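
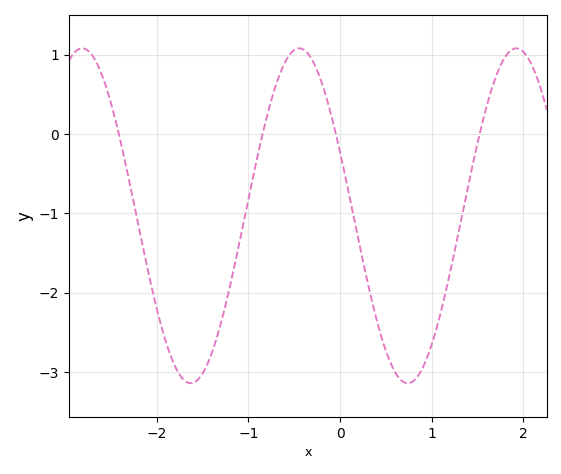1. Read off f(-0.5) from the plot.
1.1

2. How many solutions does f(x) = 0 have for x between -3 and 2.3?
4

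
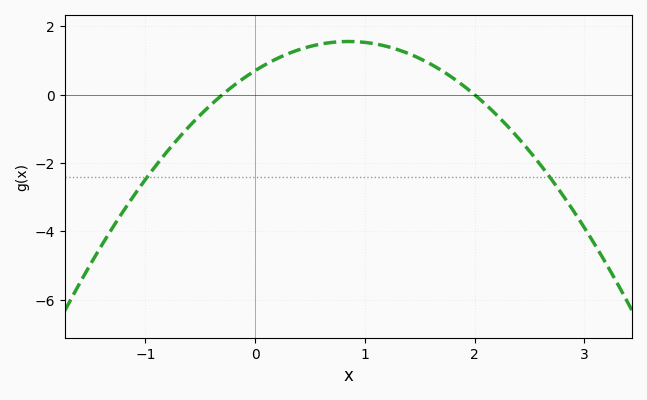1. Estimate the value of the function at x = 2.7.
-2.48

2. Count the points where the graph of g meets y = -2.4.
2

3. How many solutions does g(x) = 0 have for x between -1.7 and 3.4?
2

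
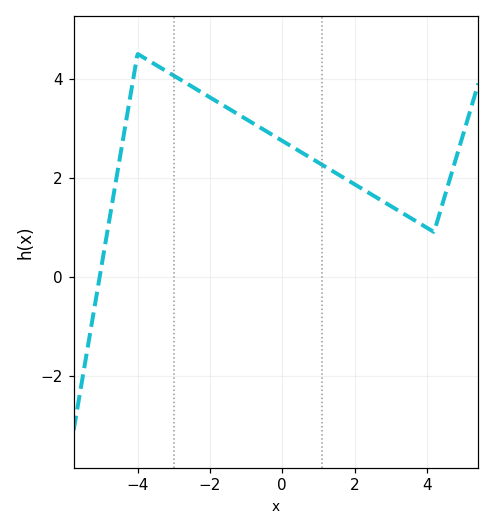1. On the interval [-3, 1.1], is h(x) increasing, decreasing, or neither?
decreasing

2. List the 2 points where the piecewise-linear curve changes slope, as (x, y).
(-4, 4.5); (4.2, 0.9)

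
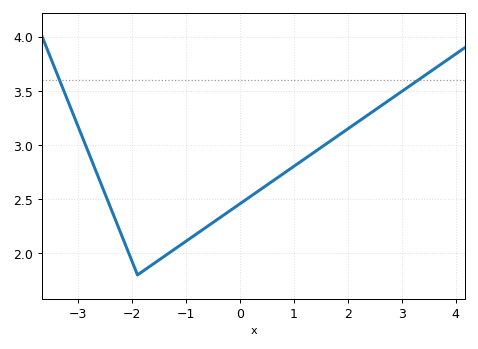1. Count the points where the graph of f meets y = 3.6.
2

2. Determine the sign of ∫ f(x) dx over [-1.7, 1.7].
positive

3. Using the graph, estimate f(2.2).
3.2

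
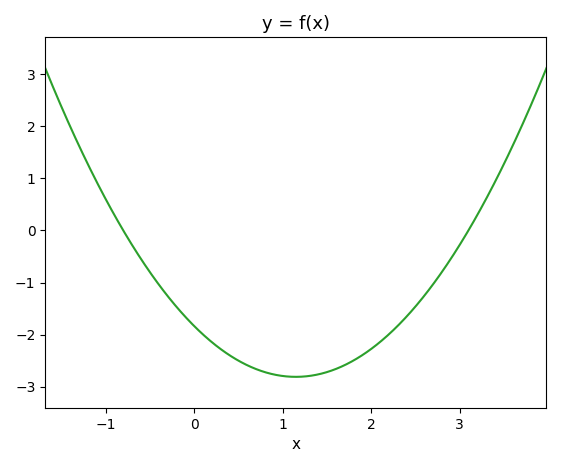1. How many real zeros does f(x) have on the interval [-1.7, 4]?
2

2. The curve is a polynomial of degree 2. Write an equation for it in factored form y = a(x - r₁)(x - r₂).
y = 0.74(x + 0.8)(x - 3.1)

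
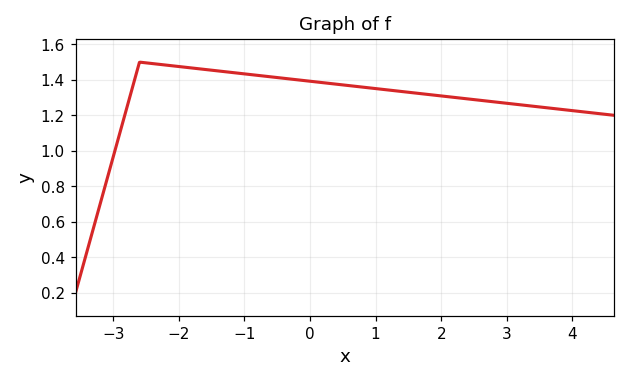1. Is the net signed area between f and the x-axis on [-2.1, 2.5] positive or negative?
positive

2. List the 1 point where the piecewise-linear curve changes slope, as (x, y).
(-2.6, 1.5)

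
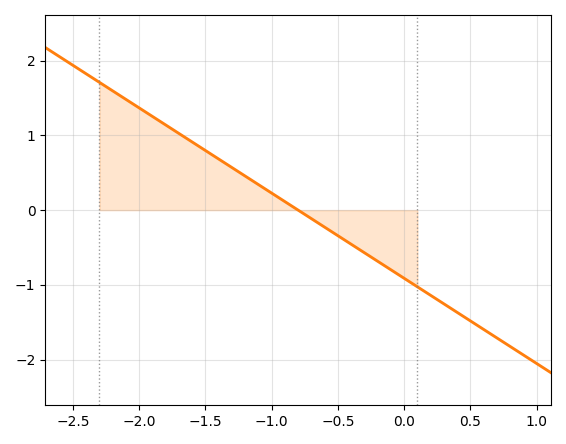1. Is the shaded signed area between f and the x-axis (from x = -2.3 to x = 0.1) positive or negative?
positive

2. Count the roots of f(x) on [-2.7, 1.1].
1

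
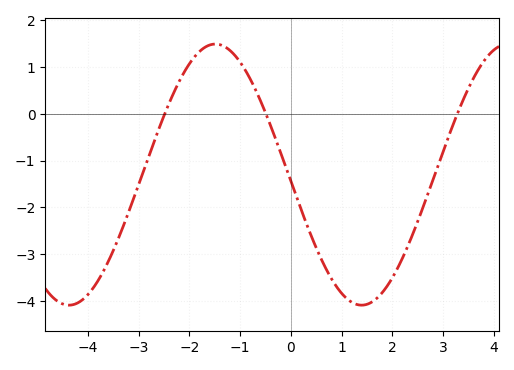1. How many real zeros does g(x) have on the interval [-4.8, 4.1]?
3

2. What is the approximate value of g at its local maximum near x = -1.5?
1.49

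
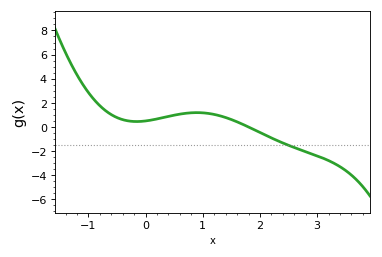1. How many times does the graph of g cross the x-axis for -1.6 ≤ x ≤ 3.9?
1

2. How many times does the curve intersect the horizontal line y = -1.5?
1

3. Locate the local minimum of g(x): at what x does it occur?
-0.2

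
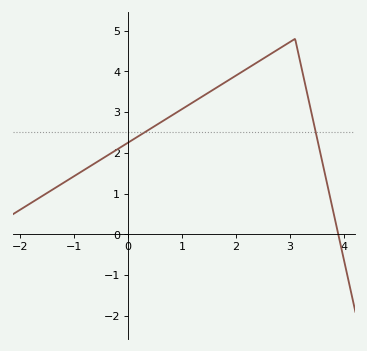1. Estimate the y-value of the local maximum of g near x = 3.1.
4.8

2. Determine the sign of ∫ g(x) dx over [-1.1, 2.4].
positive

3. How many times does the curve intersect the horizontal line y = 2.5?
2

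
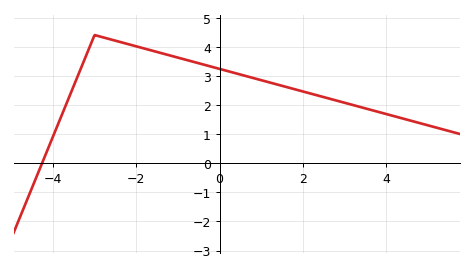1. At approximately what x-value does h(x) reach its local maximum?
-3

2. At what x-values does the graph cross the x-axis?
-4.26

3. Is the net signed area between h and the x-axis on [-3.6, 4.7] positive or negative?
positive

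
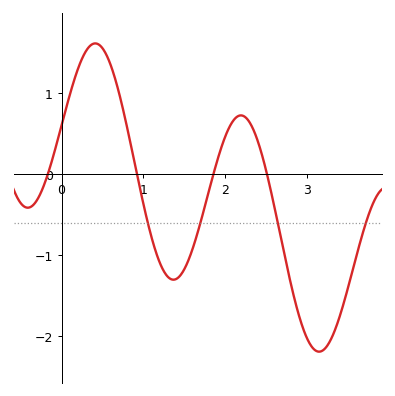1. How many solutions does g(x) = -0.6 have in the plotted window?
4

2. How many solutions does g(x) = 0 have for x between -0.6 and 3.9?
4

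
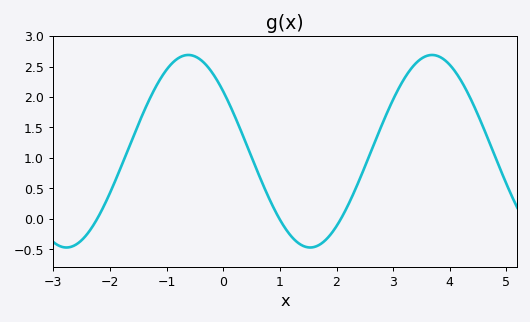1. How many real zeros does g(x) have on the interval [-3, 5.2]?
3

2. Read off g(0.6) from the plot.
0.788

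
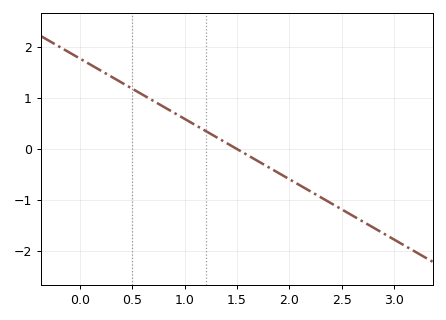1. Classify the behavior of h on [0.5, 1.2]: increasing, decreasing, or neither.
decreasing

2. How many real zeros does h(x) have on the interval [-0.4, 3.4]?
1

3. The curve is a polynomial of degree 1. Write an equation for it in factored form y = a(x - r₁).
y = -1.18(x - 1.5)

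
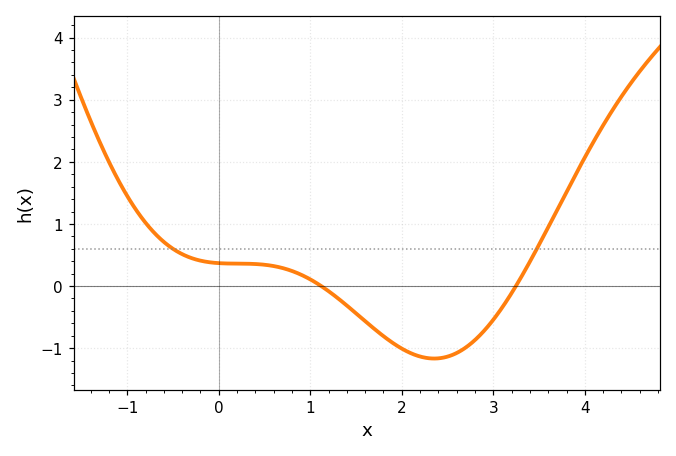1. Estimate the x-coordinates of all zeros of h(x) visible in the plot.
1.12, 3.25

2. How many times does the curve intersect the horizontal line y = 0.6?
2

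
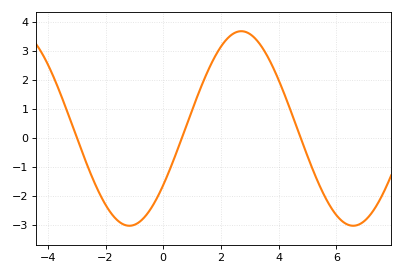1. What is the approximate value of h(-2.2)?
-1.94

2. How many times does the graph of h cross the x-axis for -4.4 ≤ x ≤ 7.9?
3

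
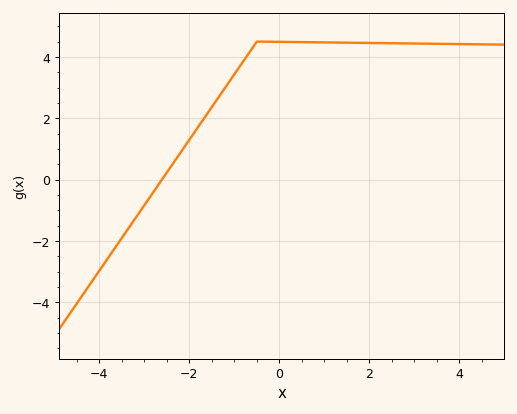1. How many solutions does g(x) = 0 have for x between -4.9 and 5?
1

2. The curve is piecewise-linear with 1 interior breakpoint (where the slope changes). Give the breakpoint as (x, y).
(-0.5, 4.5)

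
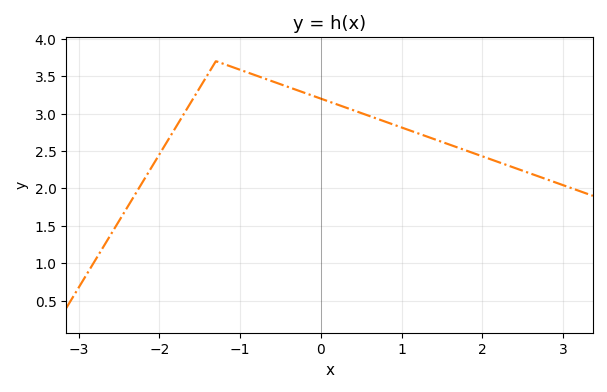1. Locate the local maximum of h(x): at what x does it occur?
-1.3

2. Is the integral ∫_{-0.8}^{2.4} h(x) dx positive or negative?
positive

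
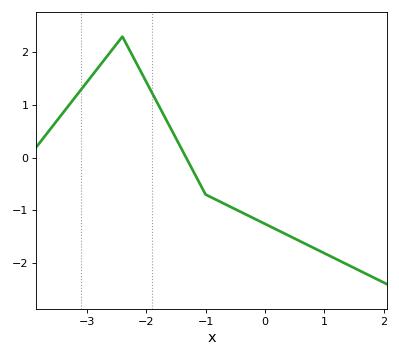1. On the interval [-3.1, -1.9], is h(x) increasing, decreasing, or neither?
neither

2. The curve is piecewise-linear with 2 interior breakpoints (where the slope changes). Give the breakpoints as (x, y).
(-2.4, 2.3); (-1, -0.7)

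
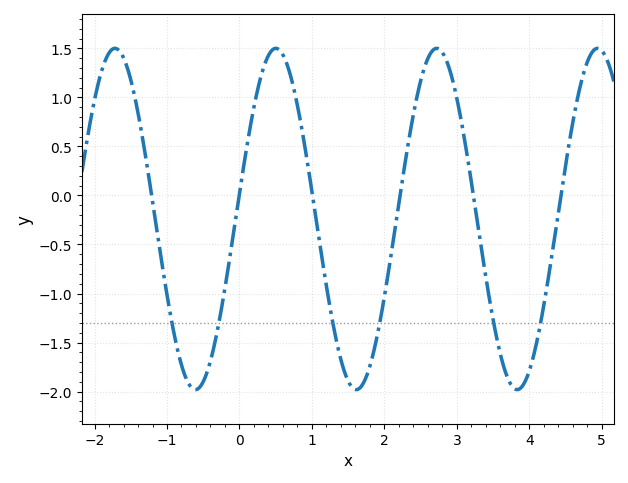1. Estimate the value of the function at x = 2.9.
1.3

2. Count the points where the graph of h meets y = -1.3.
6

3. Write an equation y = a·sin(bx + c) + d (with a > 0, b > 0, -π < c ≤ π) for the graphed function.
y = 1.74sin(2.8x + 0.15) - 0.24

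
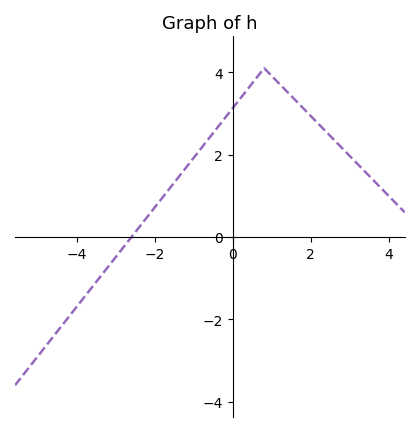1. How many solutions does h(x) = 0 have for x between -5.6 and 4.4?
1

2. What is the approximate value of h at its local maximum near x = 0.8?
4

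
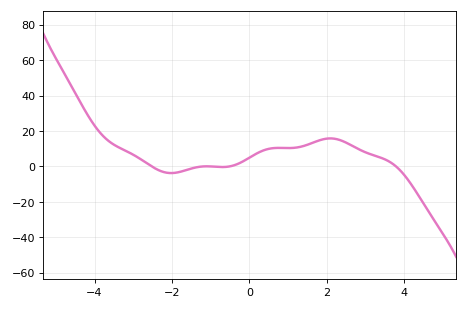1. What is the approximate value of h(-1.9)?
-3.58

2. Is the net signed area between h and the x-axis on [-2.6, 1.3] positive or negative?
positive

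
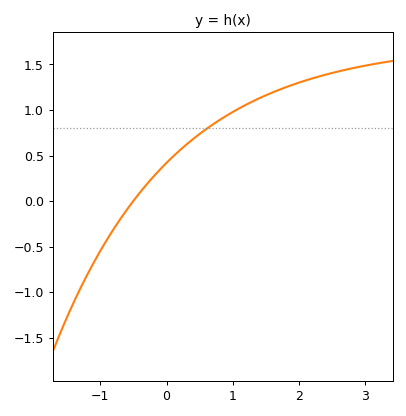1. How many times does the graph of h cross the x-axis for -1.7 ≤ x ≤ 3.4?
1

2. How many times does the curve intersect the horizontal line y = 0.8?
1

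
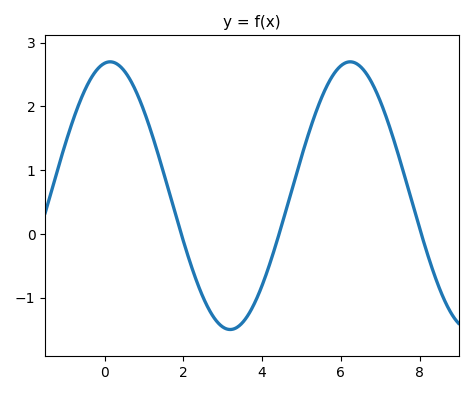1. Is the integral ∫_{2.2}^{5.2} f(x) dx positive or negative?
negative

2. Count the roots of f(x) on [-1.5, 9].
3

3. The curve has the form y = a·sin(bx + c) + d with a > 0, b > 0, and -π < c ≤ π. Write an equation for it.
y = 2.1sin(1x + 1.4) + 0.6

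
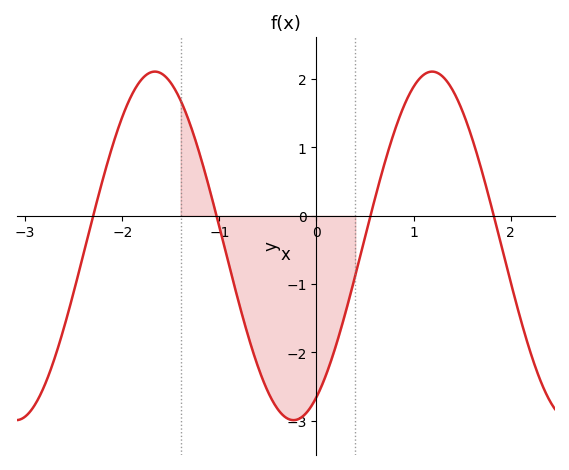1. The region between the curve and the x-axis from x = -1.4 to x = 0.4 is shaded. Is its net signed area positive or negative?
negative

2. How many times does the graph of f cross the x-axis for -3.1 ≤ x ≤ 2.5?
4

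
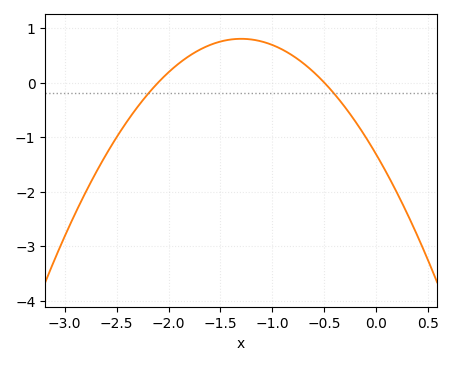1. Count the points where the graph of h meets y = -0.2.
2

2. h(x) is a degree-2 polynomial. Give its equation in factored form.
y = -1.25(x + 2.1)(x + 0.5)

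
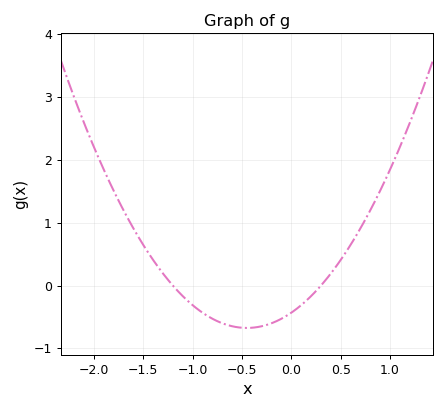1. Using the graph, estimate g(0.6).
0.6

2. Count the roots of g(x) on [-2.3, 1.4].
2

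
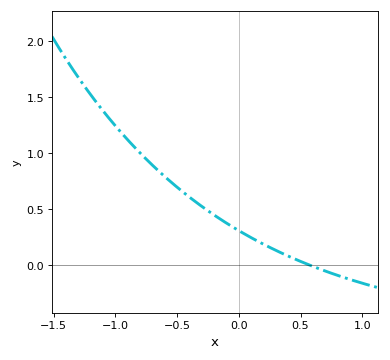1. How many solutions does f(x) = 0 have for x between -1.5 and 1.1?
1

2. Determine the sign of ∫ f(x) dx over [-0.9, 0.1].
positive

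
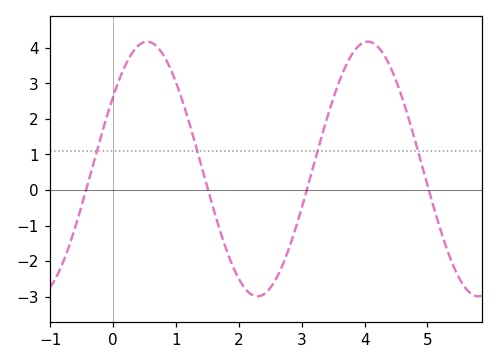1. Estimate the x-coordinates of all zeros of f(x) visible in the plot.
-0.429, 1.51, 3.08, 5.02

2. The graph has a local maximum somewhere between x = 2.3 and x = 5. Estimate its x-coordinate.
4.05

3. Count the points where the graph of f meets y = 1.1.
4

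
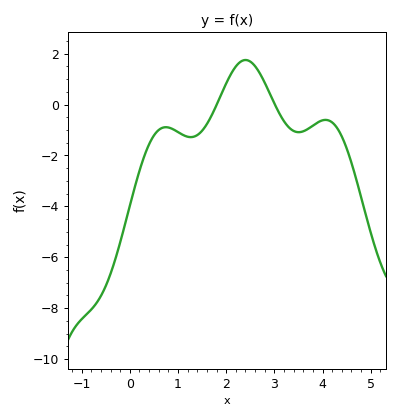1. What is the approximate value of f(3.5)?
-1.09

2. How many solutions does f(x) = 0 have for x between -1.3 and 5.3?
2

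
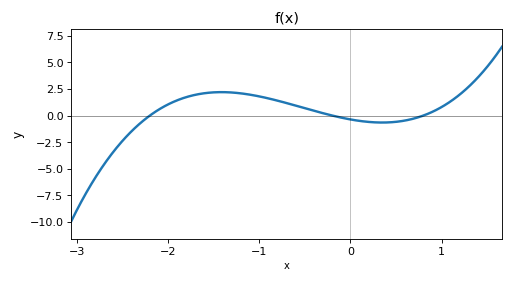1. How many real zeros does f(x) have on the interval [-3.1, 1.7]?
3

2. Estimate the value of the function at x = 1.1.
1.34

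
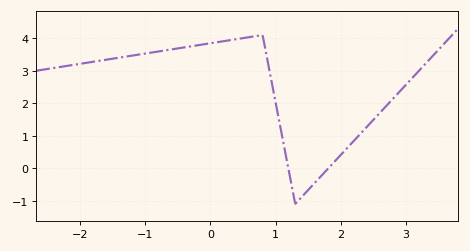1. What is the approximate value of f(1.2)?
-0.06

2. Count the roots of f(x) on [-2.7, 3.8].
2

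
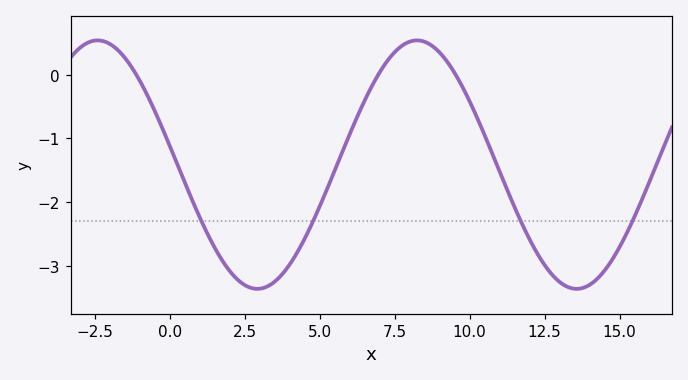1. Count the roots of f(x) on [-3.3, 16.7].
3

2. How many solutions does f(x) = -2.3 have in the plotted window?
4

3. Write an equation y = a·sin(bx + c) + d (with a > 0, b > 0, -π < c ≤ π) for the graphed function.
y = 1.95sin(0.59x + 2.99) - 1.41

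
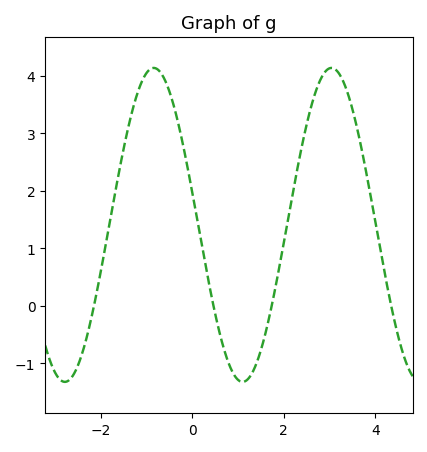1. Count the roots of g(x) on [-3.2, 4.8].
4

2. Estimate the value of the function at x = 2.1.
1.5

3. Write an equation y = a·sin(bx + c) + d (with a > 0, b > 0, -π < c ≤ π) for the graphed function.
y = 2.73sin(1.6x + 2.9) + 1.41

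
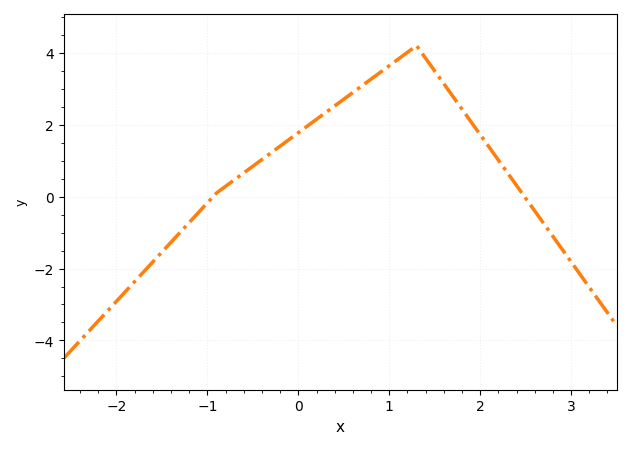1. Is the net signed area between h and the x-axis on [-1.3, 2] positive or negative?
positive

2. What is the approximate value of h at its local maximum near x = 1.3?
4.2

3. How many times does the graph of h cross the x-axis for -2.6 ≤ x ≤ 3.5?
2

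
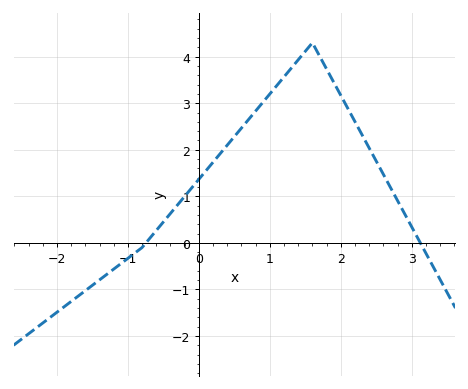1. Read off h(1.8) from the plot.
3.73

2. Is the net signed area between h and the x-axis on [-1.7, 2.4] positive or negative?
positive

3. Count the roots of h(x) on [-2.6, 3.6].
2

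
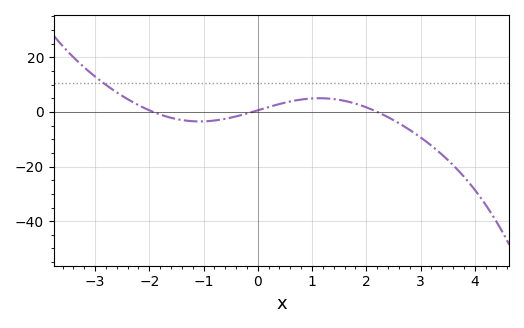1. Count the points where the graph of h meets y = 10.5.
1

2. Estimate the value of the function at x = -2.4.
4.67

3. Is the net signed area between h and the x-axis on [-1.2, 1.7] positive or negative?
positive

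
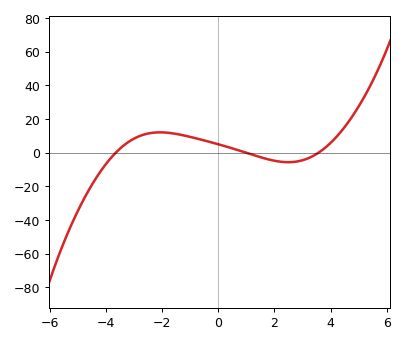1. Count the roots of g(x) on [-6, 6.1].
3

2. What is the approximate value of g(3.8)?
2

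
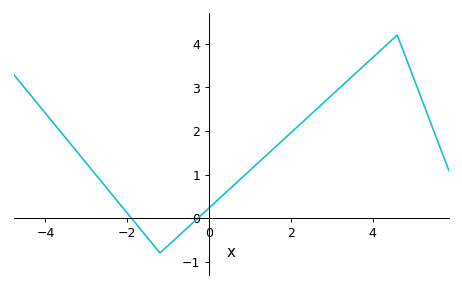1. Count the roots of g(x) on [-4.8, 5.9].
2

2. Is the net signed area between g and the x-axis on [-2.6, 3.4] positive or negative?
positive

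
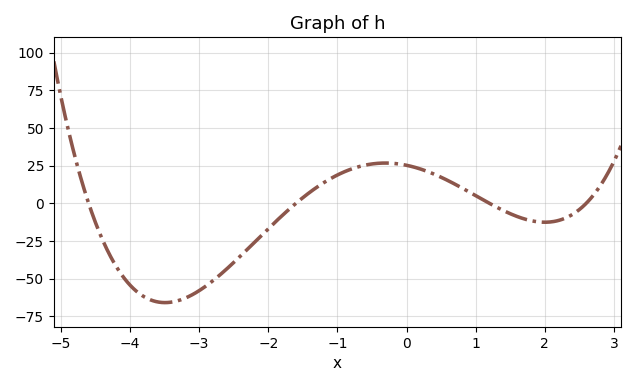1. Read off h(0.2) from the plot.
22.8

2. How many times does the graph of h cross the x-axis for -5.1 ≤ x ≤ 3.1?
4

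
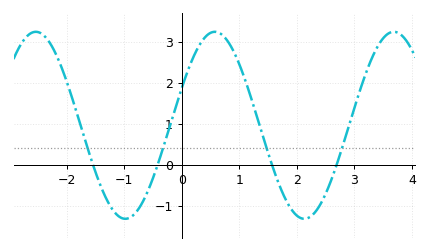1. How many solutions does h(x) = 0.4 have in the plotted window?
4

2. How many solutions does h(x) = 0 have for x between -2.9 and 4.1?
4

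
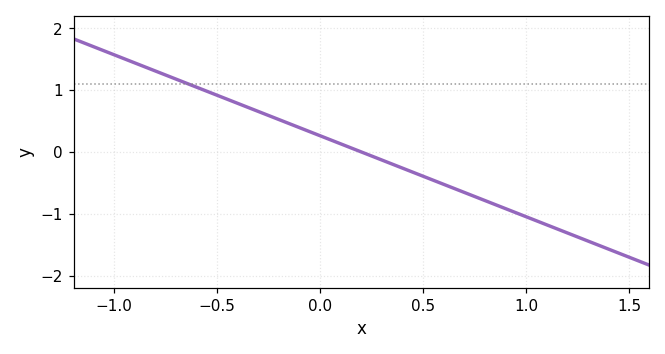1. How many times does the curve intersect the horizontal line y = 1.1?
1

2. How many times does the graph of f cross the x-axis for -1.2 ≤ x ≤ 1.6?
1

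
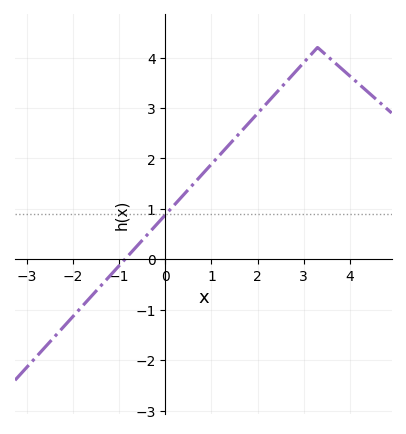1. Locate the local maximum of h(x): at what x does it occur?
3.4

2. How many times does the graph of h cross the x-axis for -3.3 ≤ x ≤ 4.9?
1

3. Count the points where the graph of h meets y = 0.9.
1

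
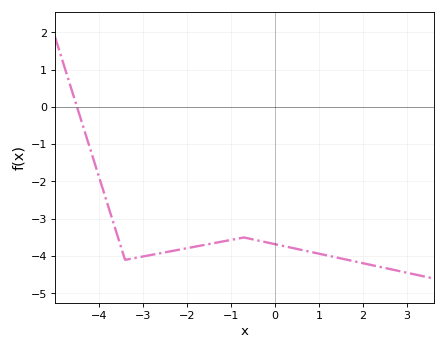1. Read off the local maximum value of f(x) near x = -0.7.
-3.5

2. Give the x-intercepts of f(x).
-4.4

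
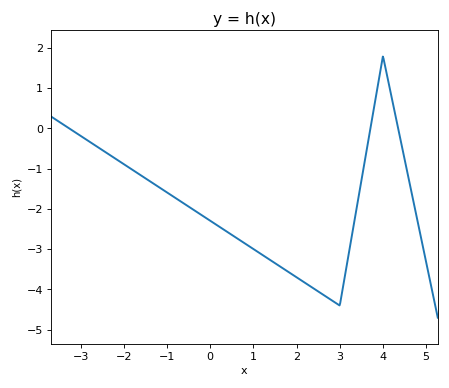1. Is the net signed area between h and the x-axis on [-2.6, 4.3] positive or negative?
negative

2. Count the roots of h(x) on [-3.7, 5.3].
3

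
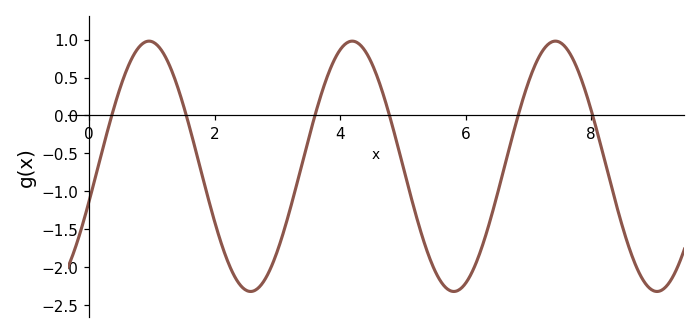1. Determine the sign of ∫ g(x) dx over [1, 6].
negative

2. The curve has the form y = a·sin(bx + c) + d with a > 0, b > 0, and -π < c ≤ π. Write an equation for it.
y = 1.65sin(1.9x - 0.28) - 0.67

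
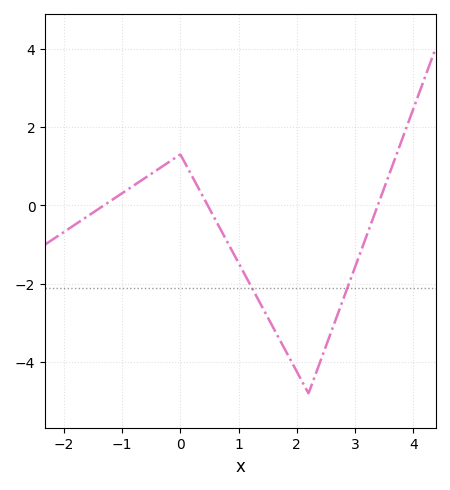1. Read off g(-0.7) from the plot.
0.6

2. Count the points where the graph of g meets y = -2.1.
2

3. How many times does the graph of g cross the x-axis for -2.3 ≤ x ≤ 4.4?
3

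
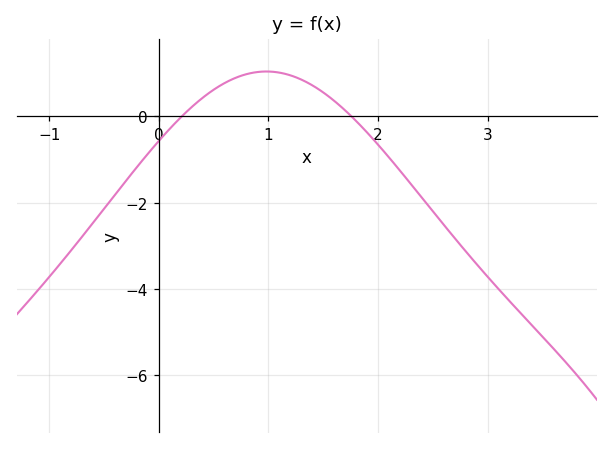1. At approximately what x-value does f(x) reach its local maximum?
0.982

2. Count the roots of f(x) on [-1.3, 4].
2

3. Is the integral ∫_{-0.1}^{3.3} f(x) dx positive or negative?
negative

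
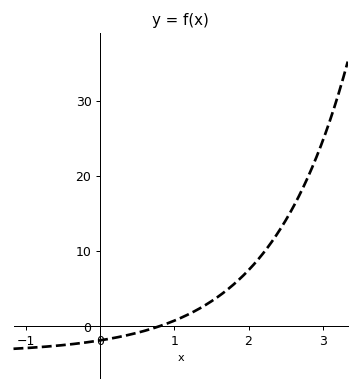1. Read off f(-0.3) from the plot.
-2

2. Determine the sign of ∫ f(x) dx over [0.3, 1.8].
positive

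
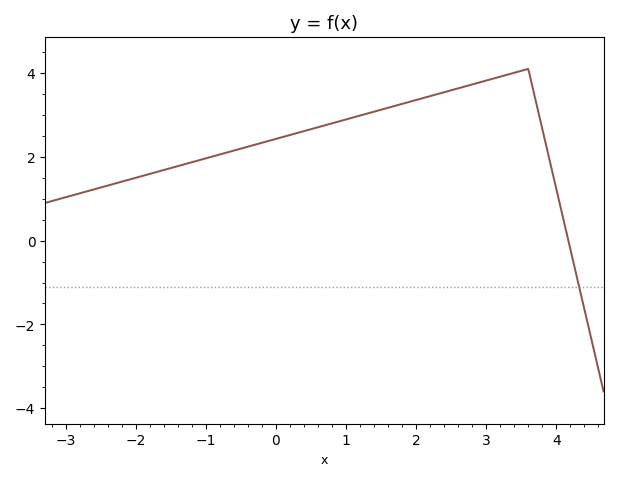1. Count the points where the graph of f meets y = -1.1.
1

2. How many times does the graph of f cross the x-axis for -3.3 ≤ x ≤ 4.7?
1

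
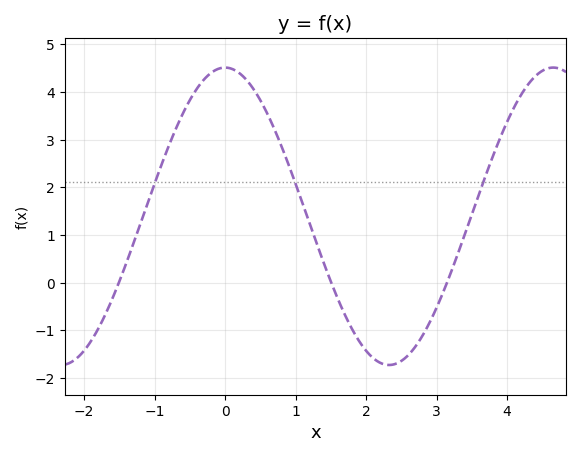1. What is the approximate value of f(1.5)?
0.021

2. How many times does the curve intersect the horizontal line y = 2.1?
3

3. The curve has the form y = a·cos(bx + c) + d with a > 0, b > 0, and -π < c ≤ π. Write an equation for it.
y = 3.12cos(1.35x + 0) + 1.39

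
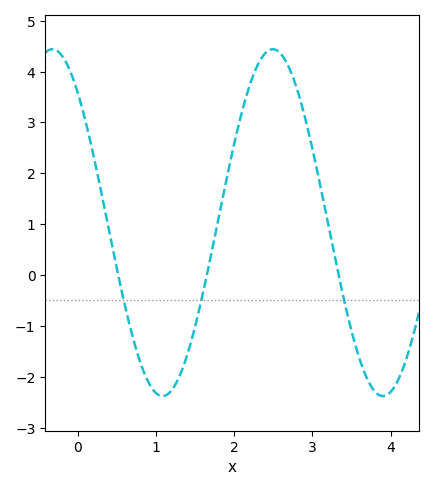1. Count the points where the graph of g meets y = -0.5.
3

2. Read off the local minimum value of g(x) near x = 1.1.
-2.4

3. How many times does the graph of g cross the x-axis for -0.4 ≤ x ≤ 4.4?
3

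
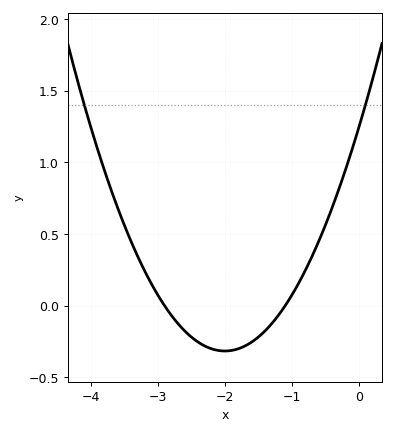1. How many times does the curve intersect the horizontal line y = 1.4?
2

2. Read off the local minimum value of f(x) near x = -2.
-0.3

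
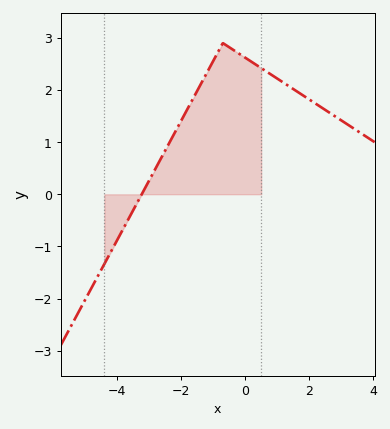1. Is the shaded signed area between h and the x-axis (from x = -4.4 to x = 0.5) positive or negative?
positive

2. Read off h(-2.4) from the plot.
1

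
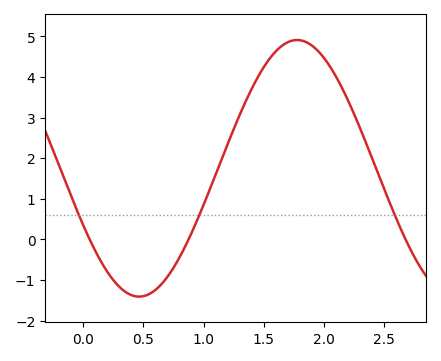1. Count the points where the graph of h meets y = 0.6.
3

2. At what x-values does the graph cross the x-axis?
0.05, 0.9, 2.7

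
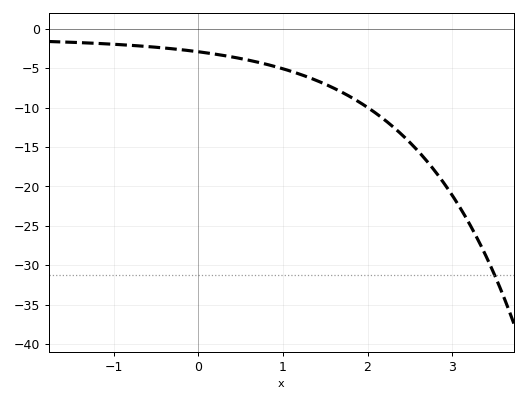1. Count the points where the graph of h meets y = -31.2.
1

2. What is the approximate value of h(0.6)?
-3.99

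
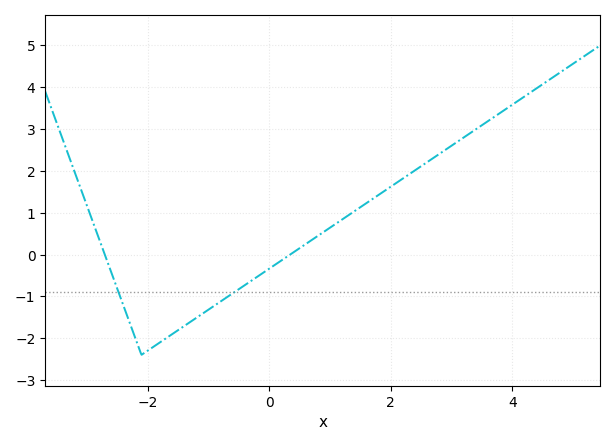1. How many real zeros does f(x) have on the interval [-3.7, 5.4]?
2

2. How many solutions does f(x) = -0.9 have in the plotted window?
2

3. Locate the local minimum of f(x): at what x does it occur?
-2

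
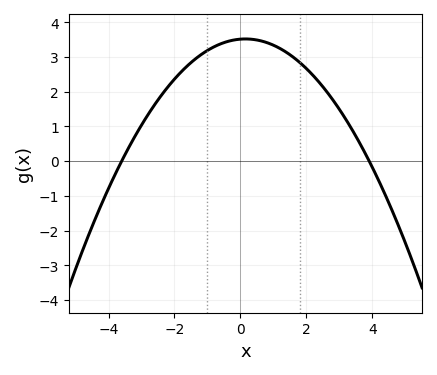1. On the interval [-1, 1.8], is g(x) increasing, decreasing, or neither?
neither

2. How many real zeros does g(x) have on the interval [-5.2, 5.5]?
2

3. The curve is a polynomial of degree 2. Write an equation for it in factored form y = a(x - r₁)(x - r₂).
y = -0.25(x + 3.6)(x - 3.9)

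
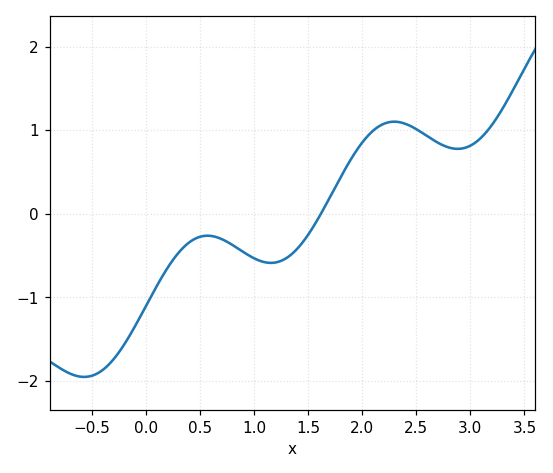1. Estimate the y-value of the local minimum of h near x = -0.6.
-1.95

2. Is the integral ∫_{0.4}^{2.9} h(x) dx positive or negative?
positive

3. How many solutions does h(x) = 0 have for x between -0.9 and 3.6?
1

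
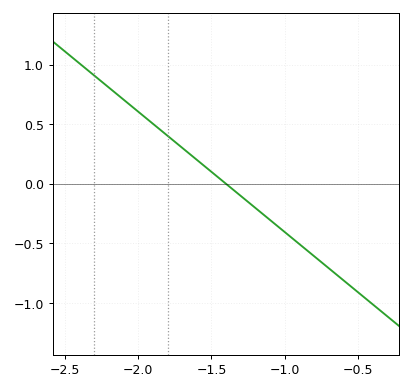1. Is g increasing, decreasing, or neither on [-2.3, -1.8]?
decreasing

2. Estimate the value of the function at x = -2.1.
0.7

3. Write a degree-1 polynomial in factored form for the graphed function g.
y = -1.01(x + 1.4)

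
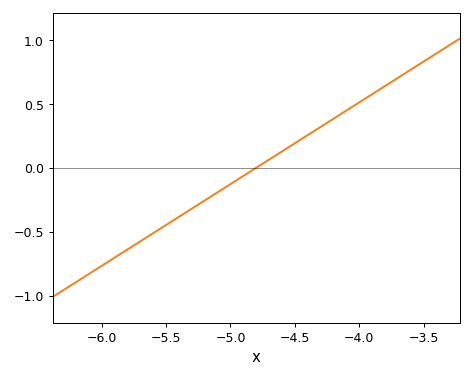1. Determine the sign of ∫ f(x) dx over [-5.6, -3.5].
positive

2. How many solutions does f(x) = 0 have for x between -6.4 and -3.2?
1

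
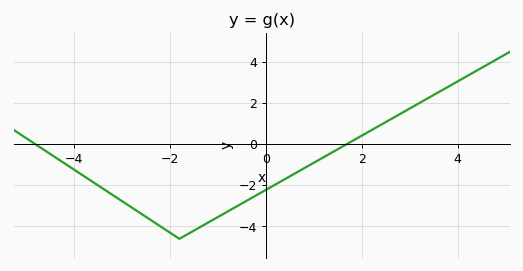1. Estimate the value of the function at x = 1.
-1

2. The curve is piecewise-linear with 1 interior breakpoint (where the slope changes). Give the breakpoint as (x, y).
(-1.8, -4.6)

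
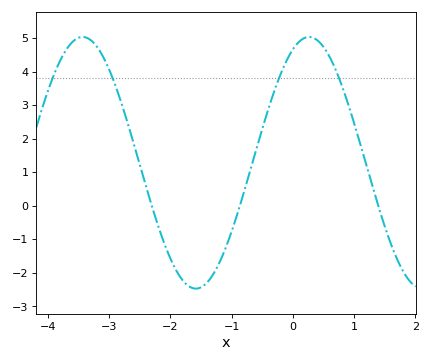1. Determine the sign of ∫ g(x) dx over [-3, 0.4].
positive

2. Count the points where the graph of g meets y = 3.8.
4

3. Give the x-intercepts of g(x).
-2.3, -0.9, 1.4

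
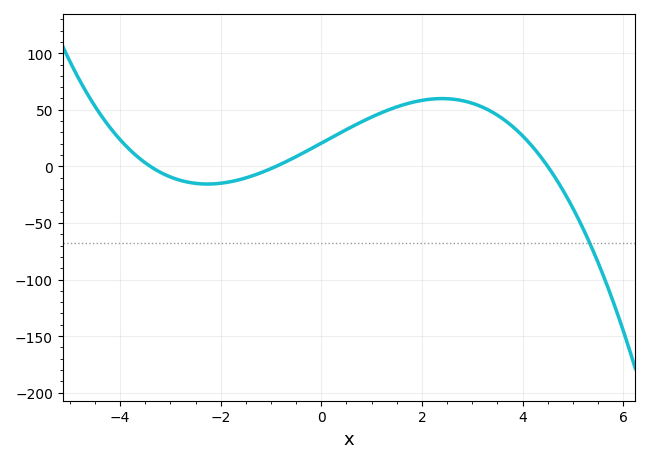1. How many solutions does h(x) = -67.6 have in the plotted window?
1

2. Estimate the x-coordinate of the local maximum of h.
2.4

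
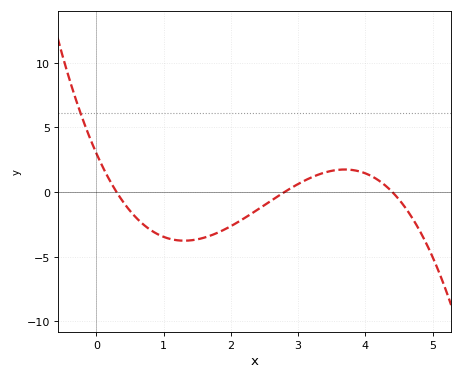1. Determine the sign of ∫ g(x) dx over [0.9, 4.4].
negative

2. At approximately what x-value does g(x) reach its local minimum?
1.3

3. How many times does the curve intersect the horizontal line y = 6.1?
1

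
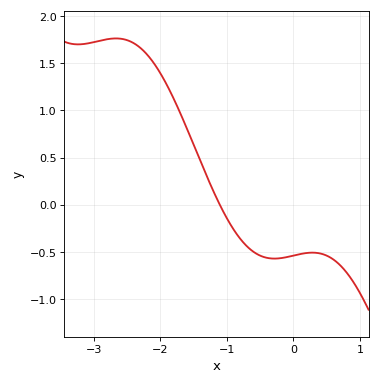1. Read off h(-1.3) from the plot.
0.3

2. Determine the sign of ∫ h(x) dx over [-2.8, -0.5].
positive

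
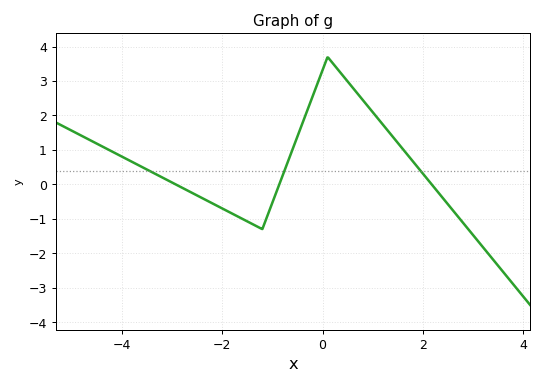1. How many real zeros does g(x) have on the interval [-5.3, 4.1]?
3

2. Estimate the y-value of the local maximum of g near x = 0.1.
3.7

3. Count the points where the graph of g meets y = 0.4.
3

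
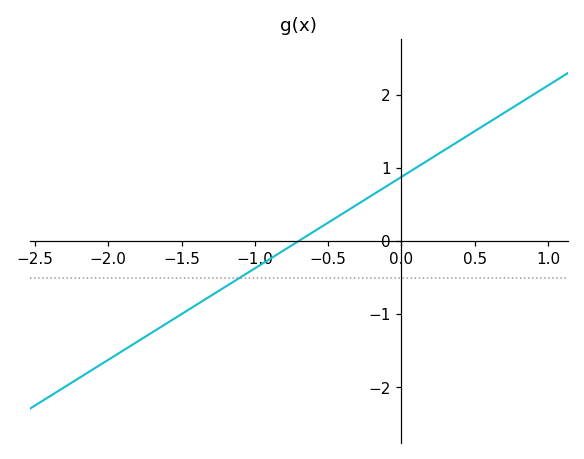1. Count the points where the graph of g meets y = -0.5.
1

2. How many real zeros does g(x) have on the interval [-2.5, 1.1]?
1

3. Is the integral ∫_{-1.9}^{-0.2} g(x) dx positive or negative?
negative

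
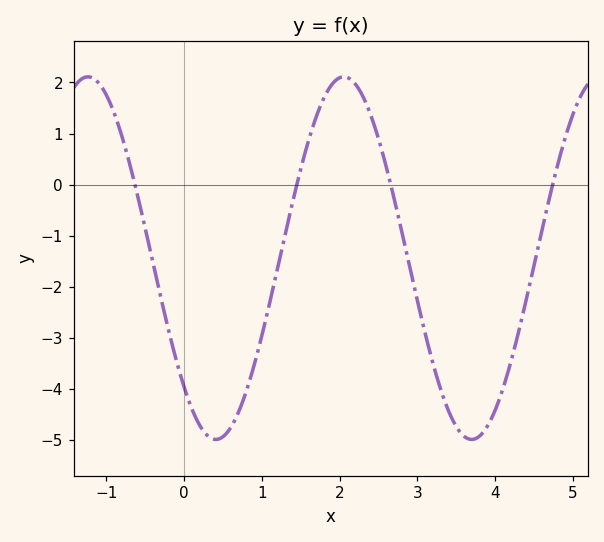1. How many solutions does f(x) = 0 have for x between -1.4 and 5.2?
4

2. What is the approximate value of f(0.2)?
-4.71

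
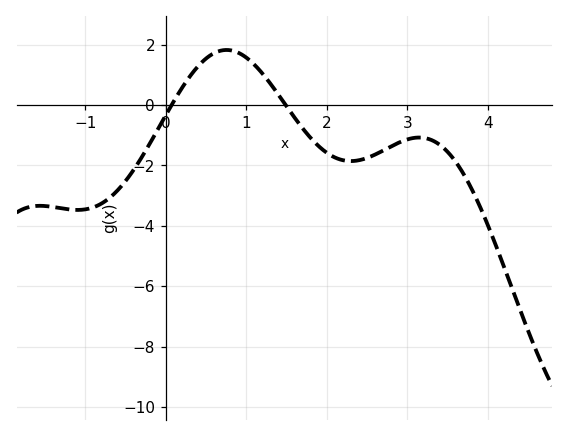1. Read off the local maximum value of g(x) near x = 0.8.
1.8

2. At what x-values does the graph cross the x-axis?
0.1, 1.5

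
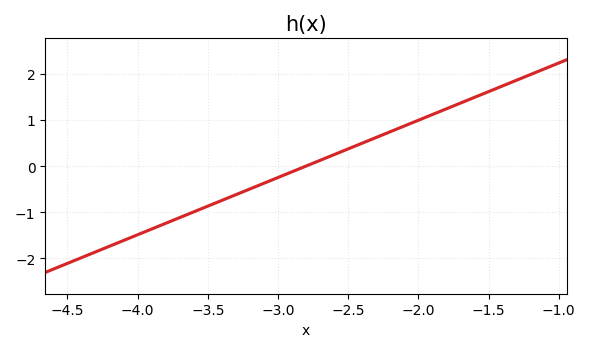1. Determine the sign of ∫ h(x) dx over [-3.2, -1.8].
positive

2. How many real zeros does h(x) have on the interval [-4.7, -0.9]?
1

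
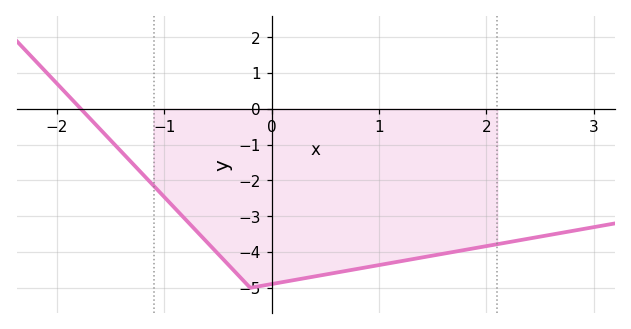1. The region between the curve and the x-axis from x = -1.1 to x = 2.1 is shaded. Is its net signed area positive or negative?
negative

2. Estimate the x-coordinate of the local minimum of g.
-0.2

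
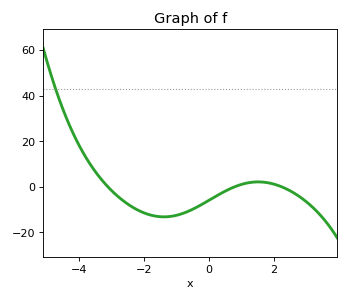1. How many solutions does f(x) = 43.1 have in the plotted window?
1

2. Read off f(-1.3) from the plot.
-13.1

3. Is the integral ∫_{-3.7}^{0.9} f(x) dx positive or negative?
negative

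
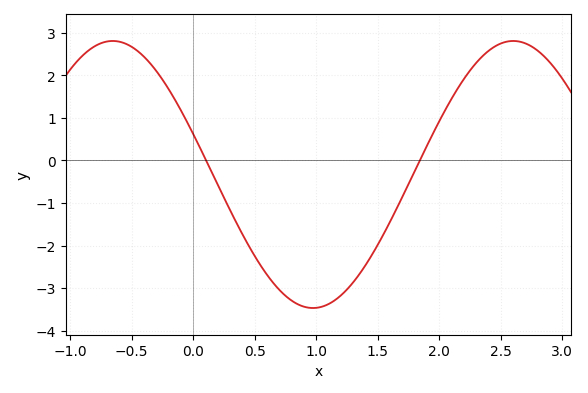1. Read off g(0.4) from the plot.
-1.73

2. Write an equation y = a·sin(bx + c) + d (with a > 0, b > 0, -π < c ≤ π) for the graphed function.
y = 3.14sin(1.93x + 2.83) - 0.33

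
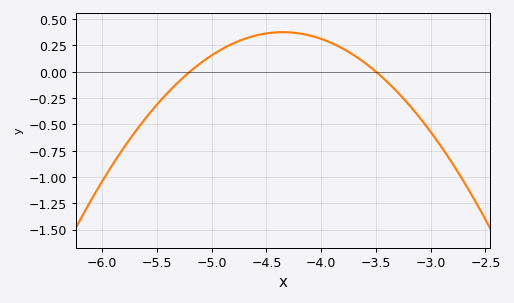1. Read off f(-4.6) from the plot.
0.343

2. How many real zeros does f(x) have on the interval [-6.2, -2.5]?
2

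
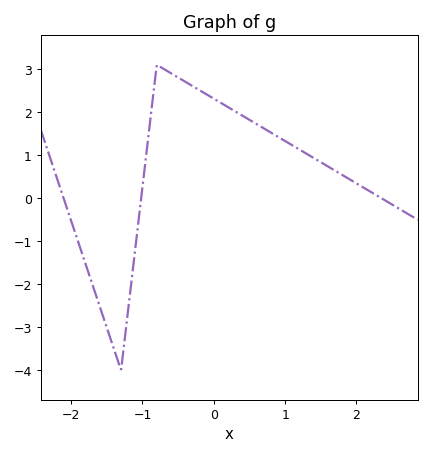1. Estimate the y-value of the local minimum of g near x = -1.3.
-4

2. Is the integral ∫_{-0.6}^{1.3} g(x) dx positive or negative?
positive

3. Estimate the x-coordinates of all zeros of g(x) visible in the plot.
-2.1, -1, 2.4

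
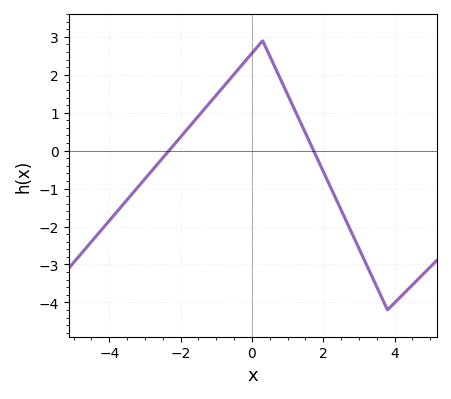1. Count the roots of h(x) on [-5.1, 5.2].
2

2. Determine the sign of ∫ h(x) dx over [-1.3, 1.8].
positive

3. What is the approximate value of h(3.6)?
-3.8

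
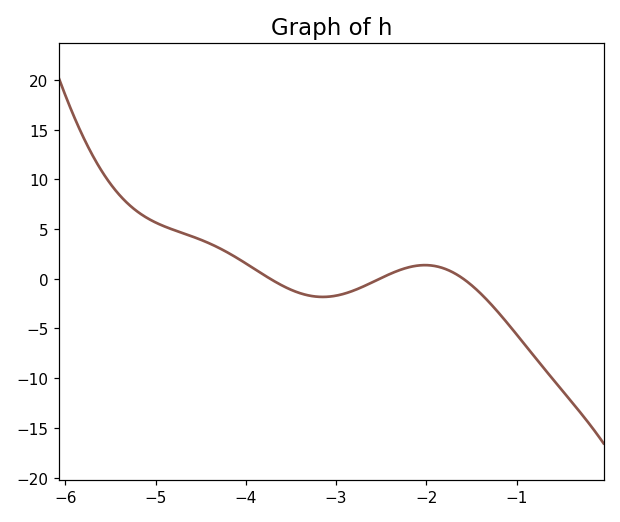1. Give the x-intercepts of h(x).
-3.73, -2.52, -1.59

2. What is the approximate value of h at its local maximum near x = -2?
1.37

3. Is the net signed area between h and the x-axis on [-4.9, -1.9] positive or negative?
positive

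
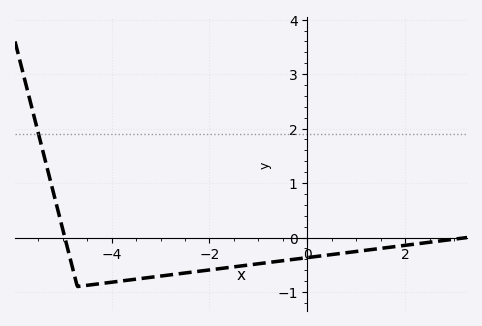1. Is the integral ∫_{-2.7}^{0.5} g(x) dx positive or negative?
negative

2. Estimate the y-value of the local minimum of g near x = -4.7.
-0.9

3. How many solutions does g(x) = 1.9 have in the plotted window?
1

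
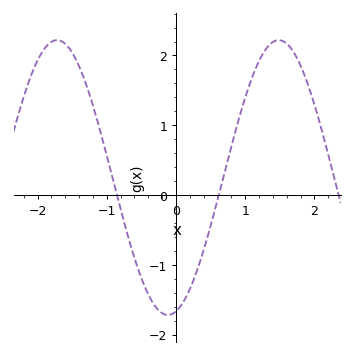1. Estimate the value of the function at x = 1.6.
2.2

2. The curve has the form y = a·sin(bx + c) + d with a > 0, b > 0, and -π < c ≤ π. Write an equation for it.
y = 1.97sin(2x - 1.3) + 0.25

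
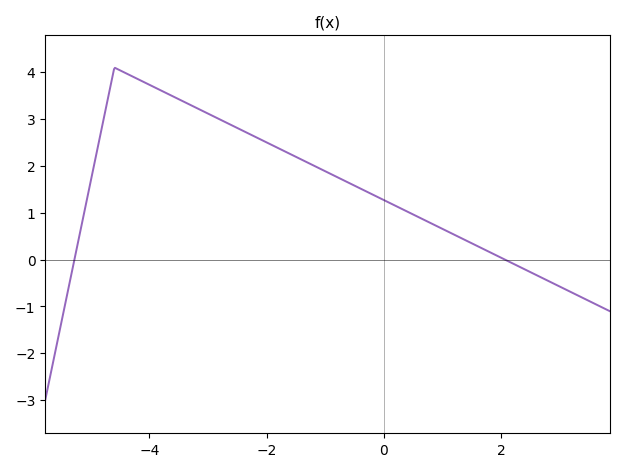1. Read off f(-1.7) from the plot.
2.3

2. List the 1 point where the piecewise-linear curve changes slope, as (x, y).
(-4.6, 4.1)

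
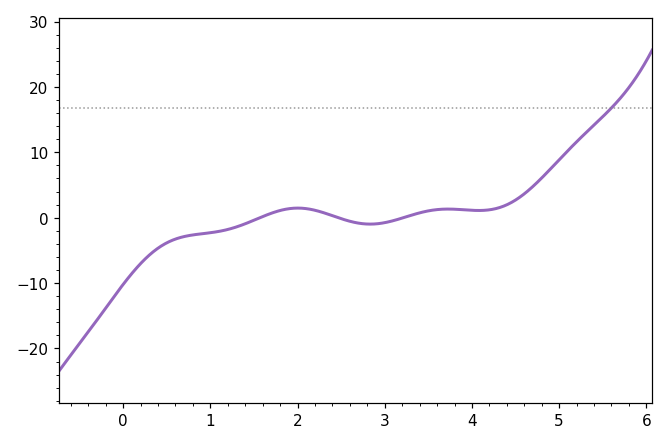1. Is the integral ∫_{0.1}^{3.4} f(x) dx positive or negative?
negative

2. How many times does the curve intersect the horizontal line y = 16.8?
1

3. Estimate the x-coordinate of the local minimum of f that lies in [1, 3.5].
2.83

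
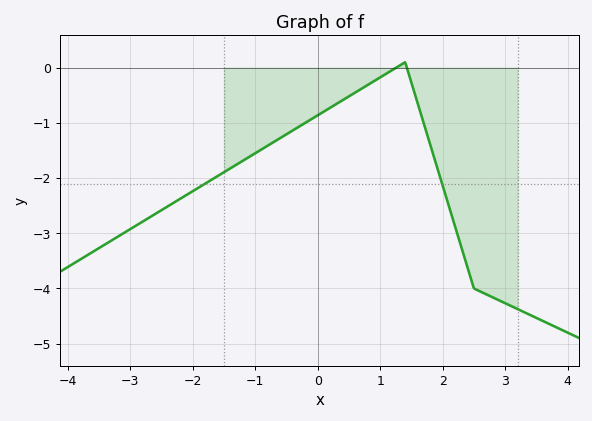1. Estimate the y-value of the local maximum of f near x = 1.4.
0.099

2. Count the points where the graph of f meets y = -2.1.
2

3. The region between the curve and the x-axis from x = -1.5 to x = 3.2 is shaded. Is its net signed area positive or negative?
negative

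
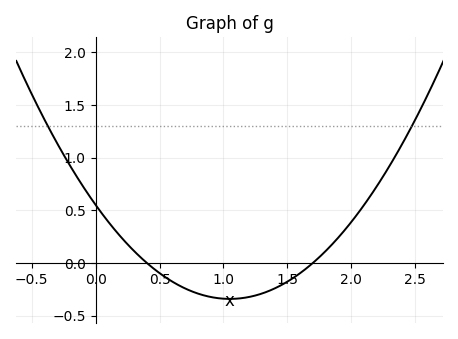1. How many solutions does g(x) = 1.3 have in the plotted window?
2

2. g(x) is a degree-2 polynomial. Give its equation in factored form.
y = 0.81(x - 0.4)(x - 1.7)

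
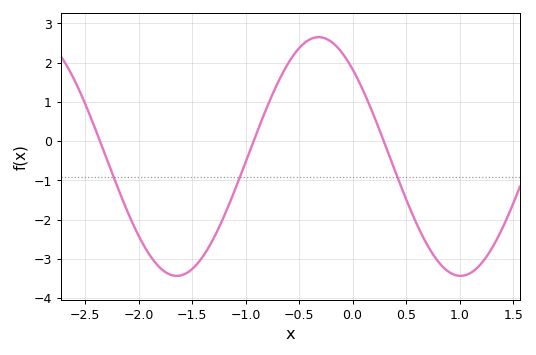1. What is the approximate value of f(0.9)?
-3.3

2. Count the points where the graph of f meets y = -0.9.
3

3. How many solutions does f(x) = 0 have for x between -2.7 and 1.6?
3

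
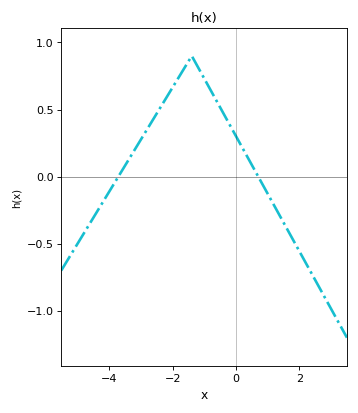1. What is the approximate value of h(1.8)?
-0.472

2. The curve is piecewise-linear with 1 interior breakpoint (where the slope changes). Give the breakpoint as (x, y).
(-1.4, 0.9)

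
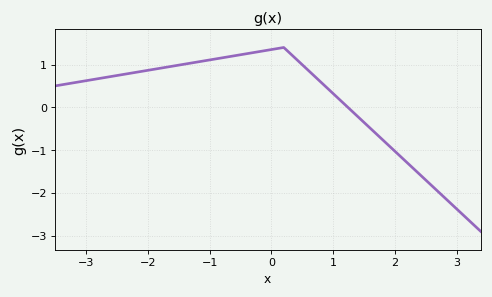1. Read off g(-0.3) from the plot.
1.3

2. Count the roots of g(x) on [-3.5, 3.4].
1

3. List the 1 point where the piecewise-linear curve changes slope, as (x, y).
(0.2, 1.4)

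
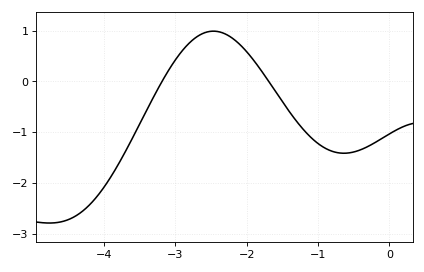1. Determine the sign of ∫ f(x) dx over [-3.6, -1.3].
positive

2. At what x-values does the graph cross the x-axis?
-3.2, -1.7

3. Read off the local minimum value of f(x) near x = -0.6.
-1.4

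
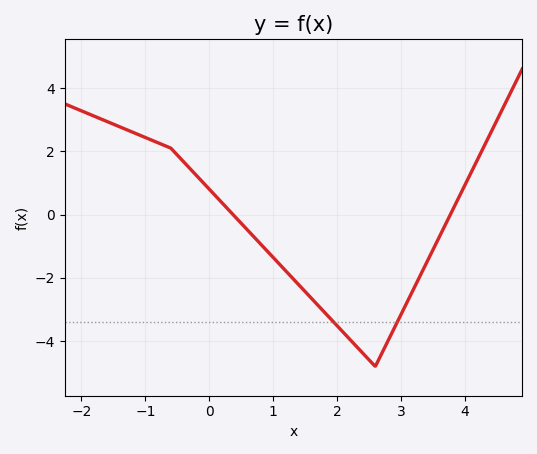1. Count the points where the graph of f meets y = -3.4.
2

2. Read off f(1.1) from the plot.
-1.6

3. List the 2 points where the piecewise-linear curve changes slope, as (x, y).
(-0.6, 2.1); (2.6, -4.8)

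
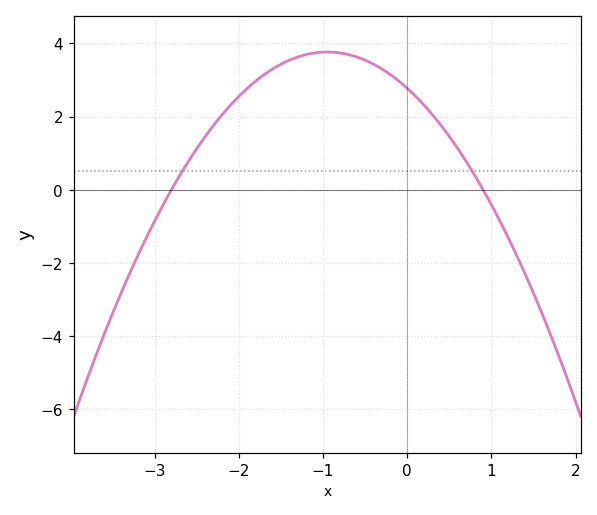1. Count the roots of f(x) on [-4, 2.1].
2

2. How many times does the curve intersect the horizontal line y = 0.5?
2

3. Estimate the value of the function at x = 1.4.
-2.31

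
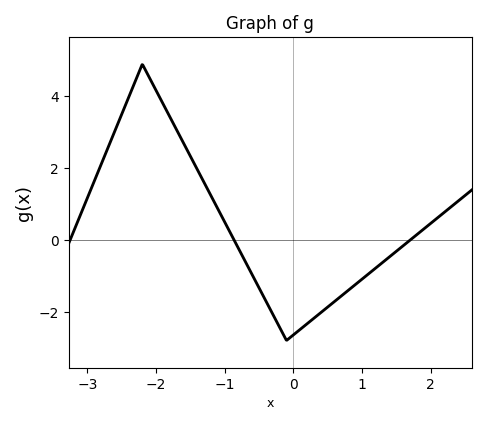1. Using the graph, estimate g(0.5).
-1.8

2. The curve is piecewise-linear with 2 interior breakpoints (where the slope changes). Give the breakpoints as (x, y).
(-2.2, 4.9); (-0.1, -2.8)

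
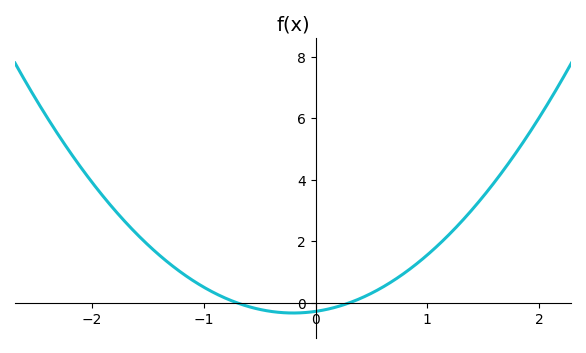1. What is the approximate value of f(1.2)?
2.2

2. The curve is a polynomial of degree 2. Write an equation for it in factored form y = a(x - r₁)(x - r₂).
y = 1.31(x + 0.7)(x - 0.3)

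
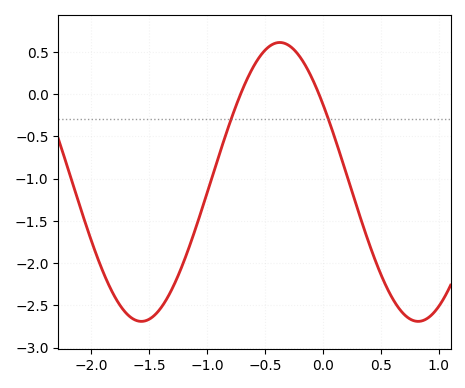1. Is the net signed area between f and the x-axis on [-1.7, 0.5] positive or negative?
negative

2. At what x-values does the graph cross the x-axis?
-0.7, -0.05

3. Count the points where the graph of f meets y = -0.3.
2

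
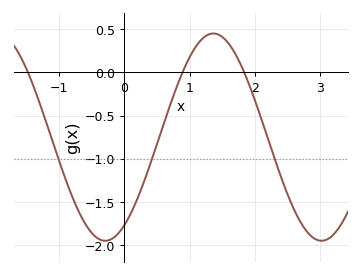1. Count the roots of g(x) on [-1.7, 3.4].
3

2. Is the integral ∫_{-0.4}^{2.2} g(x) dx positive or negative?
negative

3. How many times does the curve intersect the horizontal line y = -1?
3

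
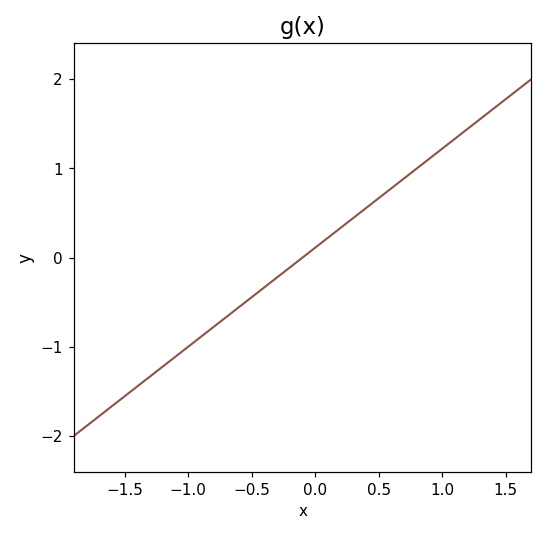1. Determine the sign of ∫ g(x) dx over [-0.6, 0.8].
positive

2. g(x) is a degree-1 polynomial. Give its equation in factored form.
y = 1.11(x + 0.1)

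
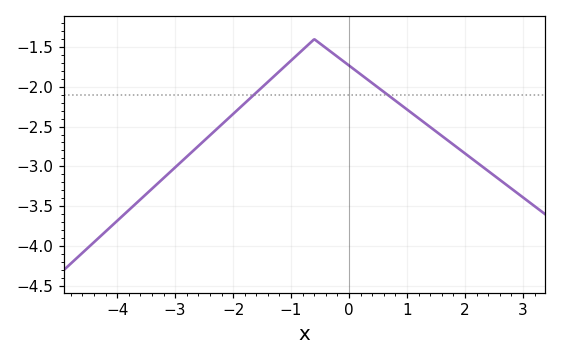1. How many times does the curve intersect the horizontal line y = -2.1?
2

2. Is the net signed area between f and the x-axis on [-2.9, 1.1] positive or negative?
negative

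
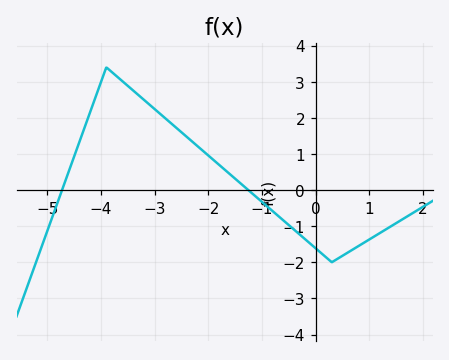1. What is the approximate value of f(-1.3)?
0.057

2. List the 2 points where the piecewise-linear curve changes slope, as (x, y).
(-3.9, 3.4); (0.3, -2)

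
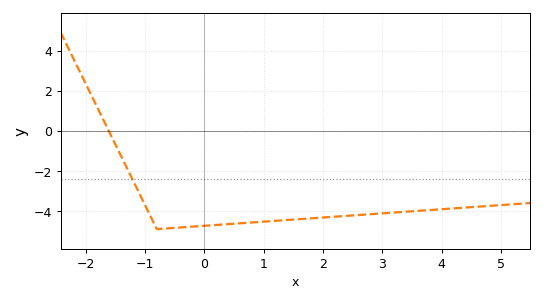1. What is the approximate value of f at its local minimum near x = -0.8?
-4.9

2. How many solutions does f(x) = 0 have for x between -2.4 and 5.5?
1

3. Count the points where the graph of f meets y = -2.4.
1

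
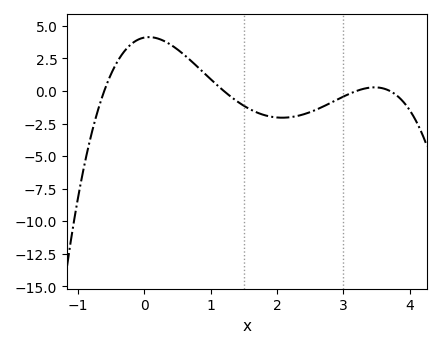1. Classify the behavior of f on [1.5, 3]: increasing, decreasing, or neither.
neither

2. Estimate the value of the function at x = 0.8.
2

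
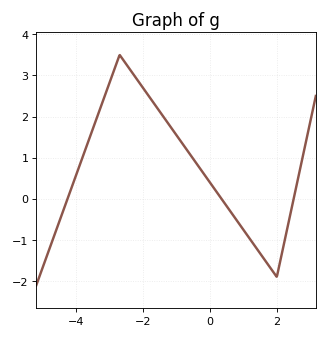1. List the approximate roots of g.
-4.26, 0.346, 2.5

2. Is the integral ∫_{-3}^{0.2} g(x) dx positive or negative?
positive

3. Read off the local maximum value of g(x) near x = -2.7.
3.5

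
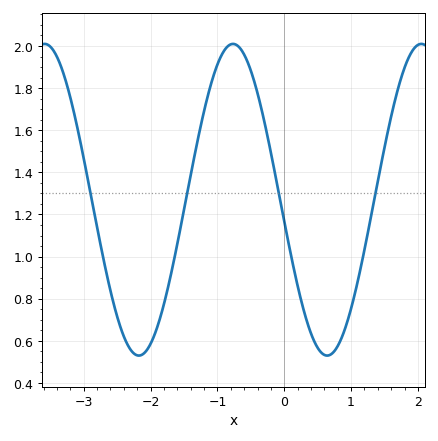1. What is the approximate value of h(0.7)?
0.536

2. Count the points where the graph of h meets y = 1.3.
4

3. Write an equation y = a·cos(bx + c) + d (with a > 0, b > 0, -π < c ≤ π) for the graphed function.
y = 0.74cos(2.23x + 1.71) + 1.27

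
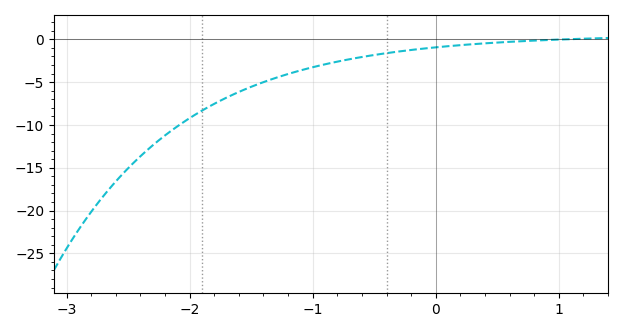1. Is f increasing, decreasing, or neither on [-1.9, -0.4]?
increasing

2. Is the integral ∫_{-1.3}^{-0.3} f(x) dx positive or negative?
negative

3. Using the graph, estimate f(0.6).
-0.5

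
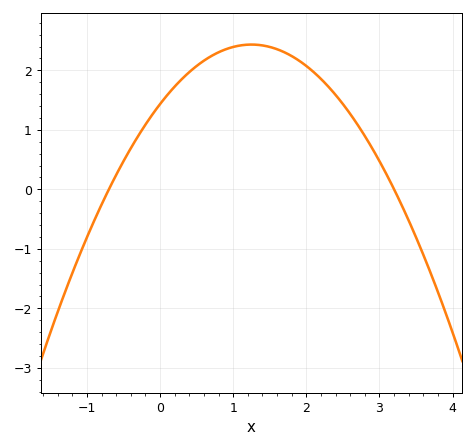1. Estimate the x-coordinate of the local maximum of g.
1.3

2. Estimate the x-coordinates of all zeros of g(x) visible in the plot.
-0.7, 3.2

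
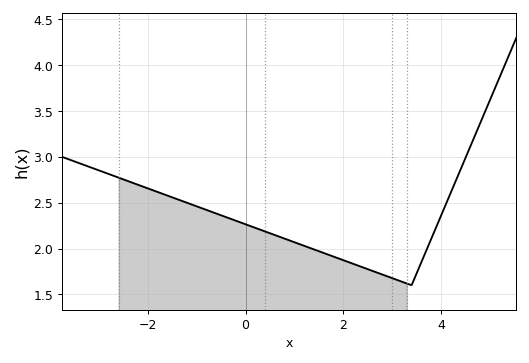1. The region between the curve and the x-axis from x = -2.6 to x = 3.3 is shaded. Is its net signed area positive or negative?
positive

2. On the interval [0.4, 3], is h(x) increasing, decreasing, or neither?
decreasing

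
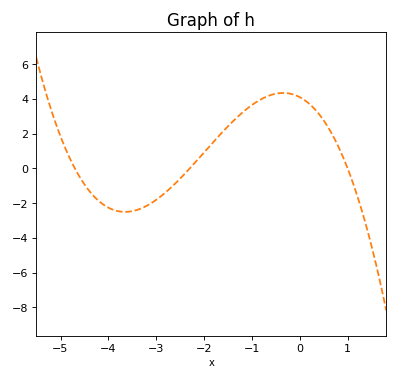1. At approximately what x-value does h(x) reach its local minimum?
-3.65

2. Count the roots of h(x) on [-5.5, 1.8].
3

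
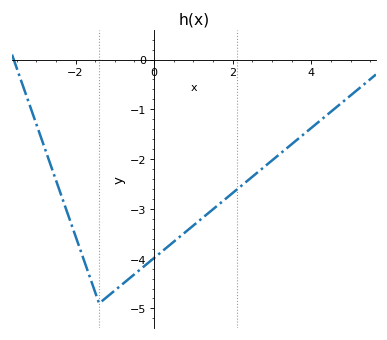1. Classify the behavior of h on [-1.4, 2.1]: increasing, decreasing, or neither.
increasing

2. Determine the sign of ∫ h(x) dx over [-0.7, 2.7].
negative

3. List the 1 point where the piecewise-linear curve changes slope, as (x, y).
(-1.4, -4.9)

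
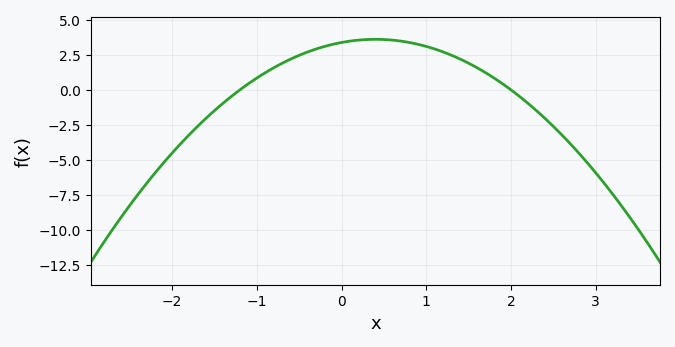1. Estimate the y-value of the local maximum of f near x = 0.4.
3.61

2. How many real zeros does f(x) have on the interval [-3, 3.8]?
2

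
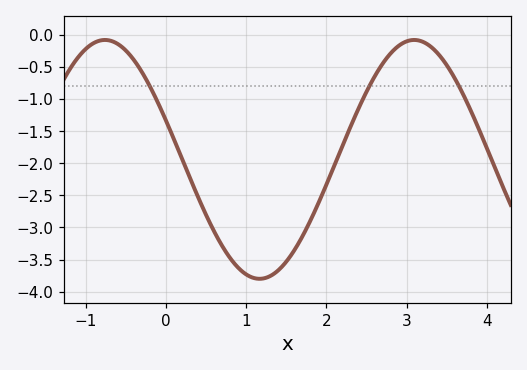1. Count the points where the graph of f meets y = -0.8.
3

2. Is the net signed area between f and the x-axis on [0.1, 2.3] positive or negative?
negative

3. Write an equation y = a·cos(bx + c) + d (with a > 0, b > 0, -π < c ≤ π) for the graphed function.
y = 1.86cos(1.63x + 1.24) - 1.94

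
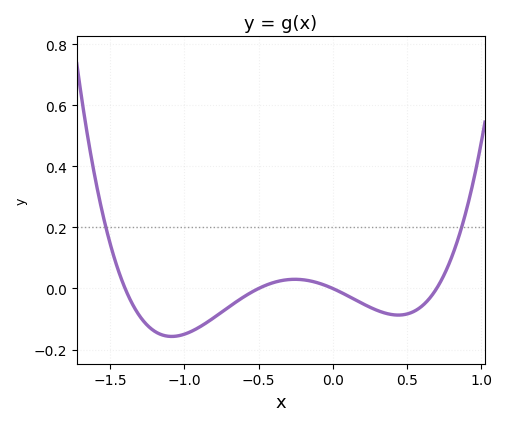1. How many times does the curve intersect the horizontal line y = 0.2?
2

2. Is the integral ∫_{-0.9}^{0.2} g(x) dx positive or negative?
negative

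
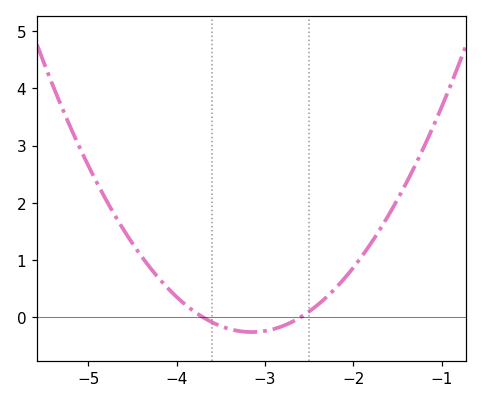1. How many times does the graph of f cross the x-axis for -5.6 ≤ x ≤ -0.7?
2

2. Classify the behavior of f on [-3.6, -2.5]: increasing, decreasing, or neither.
neither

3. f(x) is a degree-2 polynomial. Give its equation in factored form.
y = 0.85(x + 3.7)(x + 2.6)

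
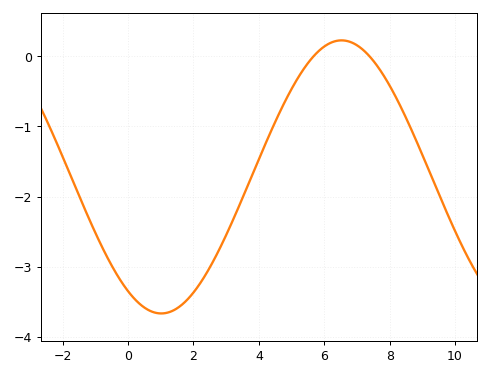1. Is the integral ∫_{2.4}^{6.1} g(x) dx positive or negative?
negative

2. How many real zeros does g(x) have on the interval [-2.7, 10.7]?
2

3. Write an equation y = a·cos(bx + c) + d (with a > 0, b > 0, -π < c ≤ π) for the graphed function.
y = 1.95cos(0.57x + 2.6) - 1.72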